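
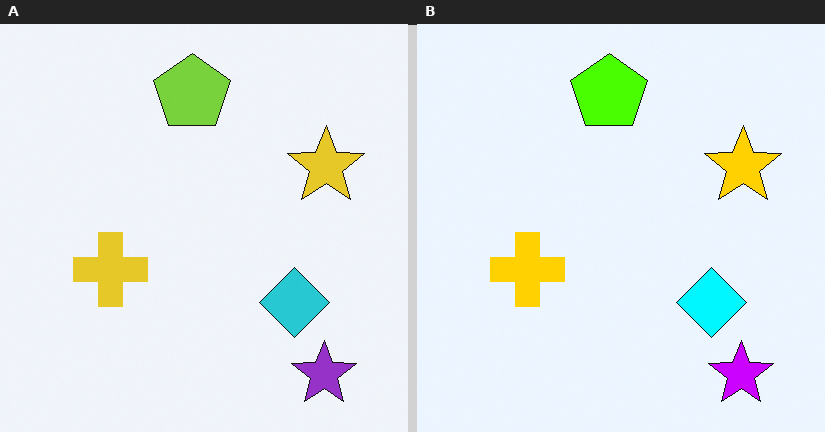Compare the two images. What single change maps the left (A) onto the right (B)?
The right (B) image is the left (A) made much more vivid (saturation change).

All colors are more vivid — a global saturation change.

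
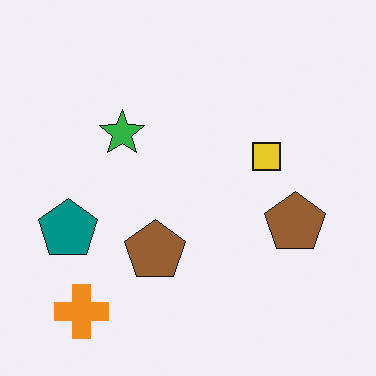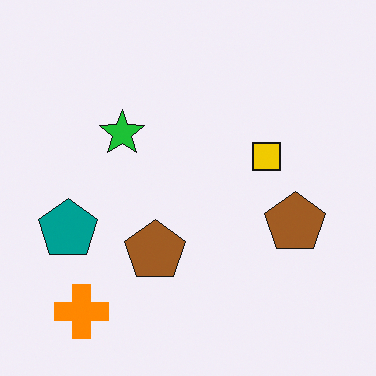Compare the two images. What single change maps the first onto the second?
This is the original image slightly oversaturated.

All colors are more vivid — a global saturation change.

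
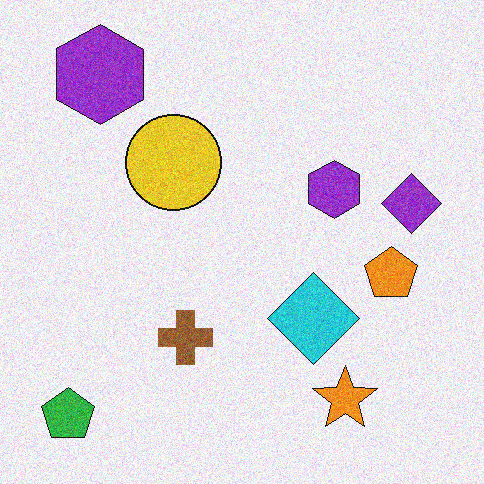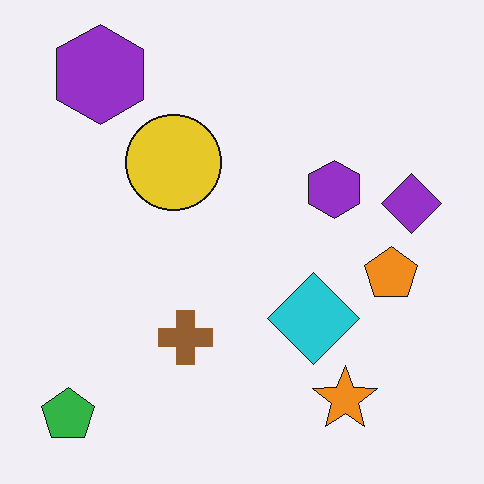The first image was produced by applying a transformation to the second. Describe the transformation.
The image was degraded with moderate additive noise.

Random speckle covers the whole image, including the flat background.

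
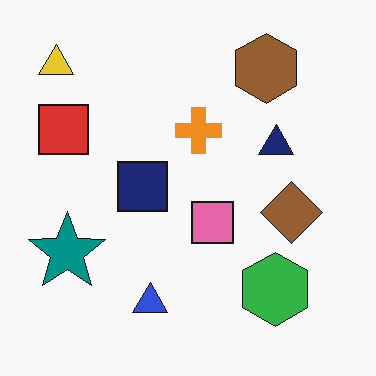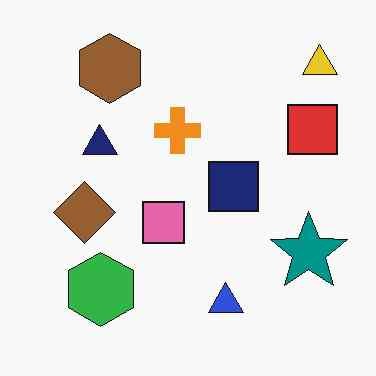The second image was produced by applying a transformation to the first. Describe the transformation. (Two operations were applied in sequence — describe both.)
This is the original image flipped horizontally (left ↔ right), then given moderate JPEG compression.

The yellow triangle is in the top-left of the first image and the top-right of the second — shapes on opposite sides of the vertical midline have swapped in a mirror flip. Blocky 8×8 compression artifacts appear around shape edges and the flat background shows ringing — characteristic JPEG degradation.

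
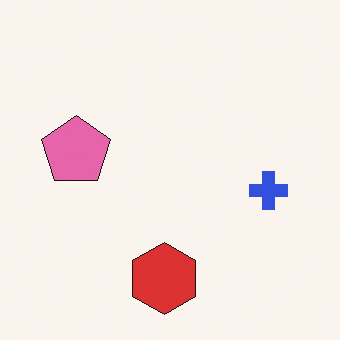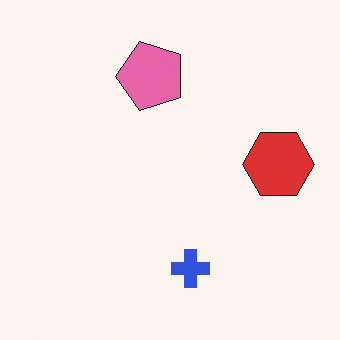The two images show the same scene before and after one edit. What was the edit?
Transposed (reflected across the top-left ↔ bottom-right diagonal).

Shapes have swapped their row and column positions — what was in the top-right is now in the bottom-left — a diagonal reflection.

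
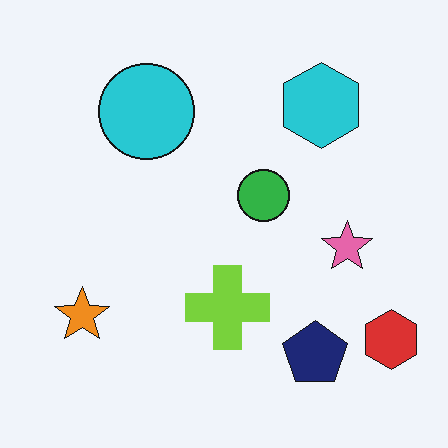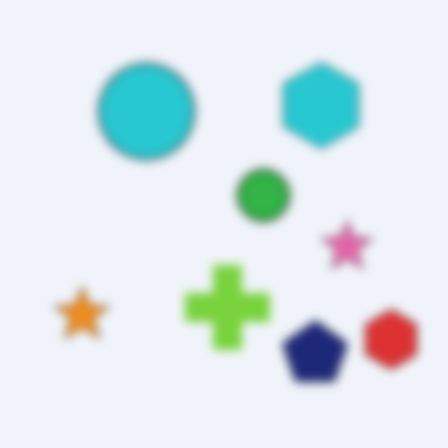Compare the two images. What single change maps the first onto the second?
Strongly gaussian-blurred.

Shape edges and outlines are uniformly softened across the whole image.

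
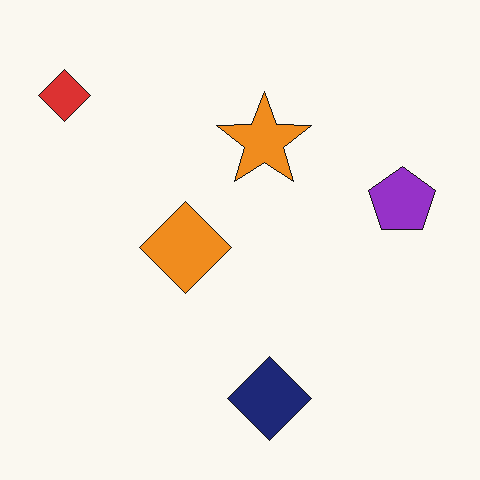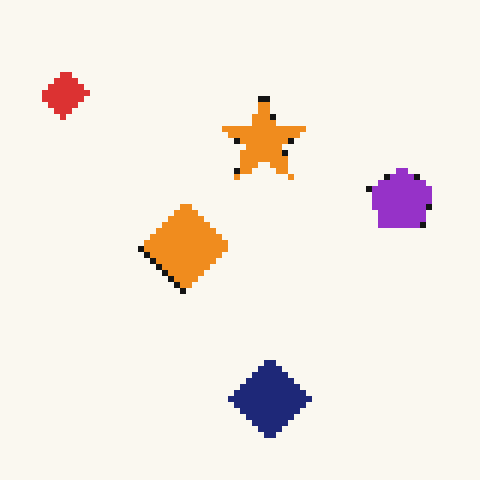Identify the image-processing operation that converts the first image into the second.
The transformation is: moderately pixelated.

Shapes are reduced to large square blocks; fine edges and outlines are lost — a downscale-then-upscale (mosaic) effect.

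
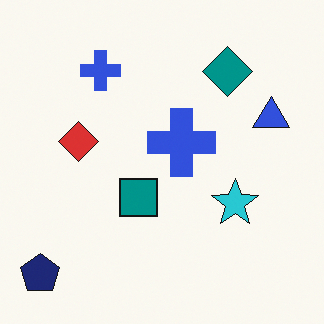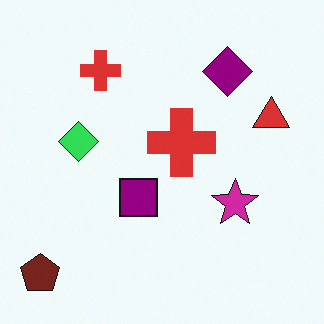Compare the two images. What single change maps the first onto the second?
Hue-shifted by a moderate amount.

Every shape's color has rotated by the same amount around the hue wheel — a uniform hue shift.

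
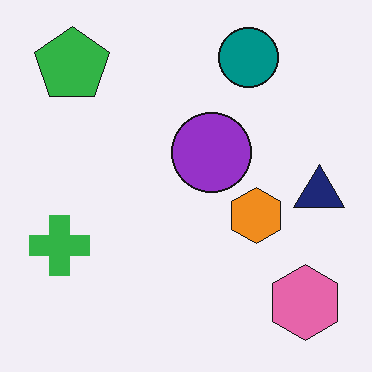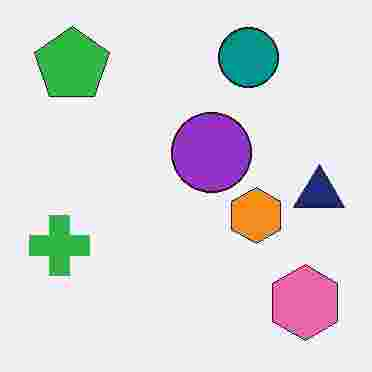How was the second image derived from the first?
The second image is the first heavily JPEG-compressed with obvious blocking artifacts.

Blocky 8×8 compression artifacts appear around shape edges and the flat background shows ringing — characteristic JPEG degradation.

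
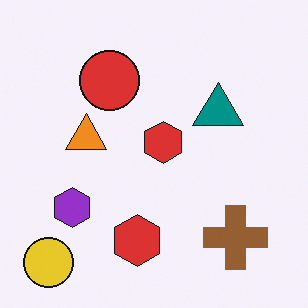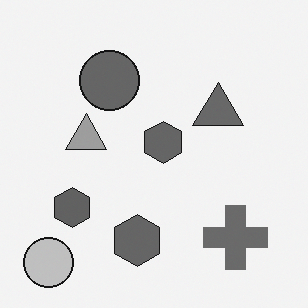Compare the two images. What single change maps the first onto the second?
It was converted to grayscale.

All color is removed — every shape is now a shade of grey.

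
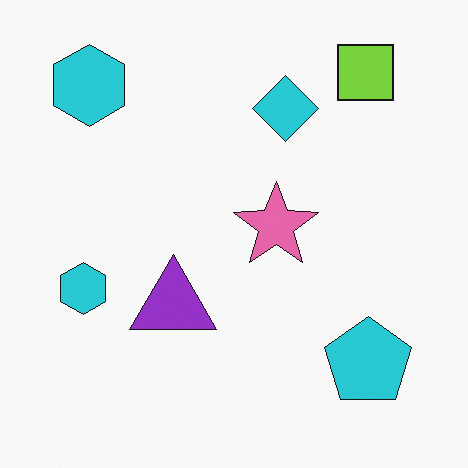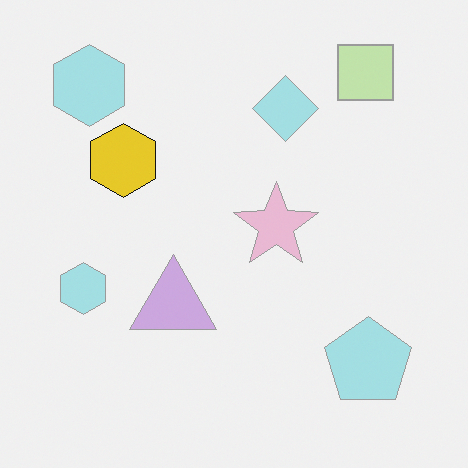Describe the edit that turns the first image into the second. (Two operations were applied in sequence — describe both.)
The transformation is: washed out (contrast reduced), then overlaid with an additional yellow hexagon.

Tones are pushed toward mid-grey across the whole image — a global contrast change. A yellow hexagon appears in the second image that is absent from the first.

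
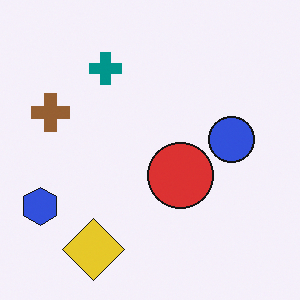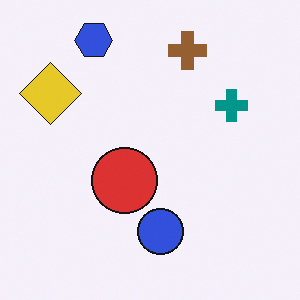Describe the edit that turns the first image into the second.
The image was rotated 90° clockwise.

The blue hexagon sits in the bottom-left of the first image and the top-left of the second — consistent with a whole-image 90° clockwise rotation.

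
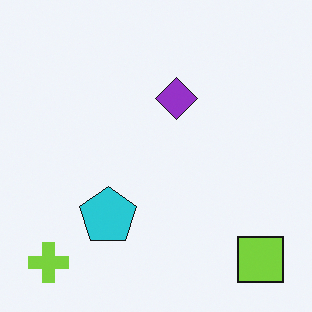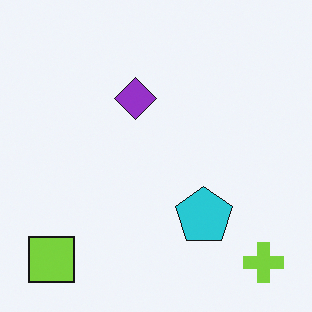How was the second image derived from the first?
Flipped horizontally (left ↔ right).

The lime cross is in the bottom-left of the first image and the bottom-right of the second — shapes on opposite sides of the vertical midline have swapped in a mirror flip.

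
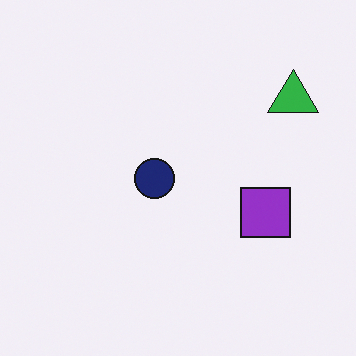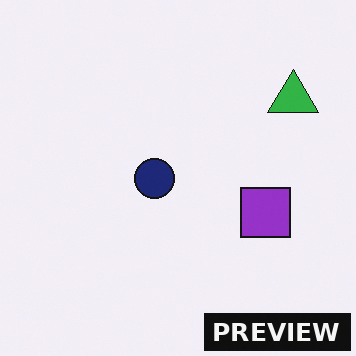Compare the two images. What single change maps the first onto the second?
Watermarked with the text "PREVIEW" in the lower-right corner.

A dark label reading "PREVIEW" appears in the lower-right corner.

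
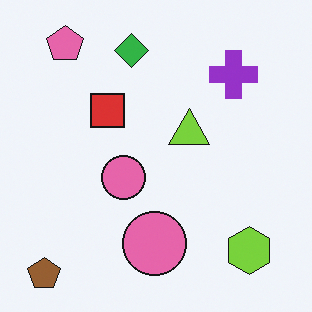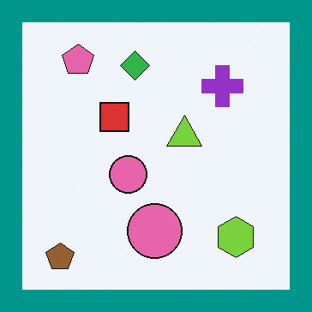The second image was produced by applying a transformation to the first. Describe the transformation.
The second image is the first framed with a teal border.

A solid teal frame runs around the edge of the second image, with the content slightly shrunk inside it.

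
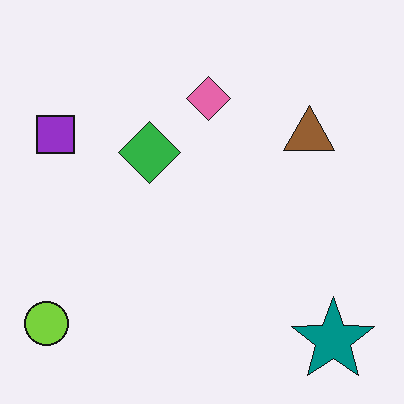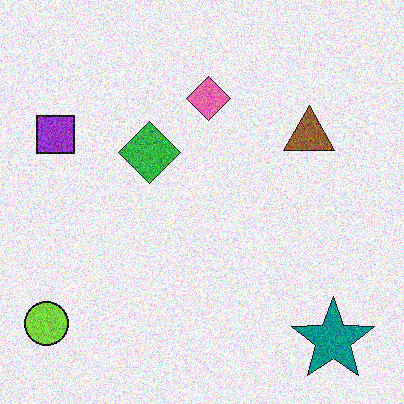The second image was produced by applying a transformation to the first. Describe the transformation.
This is the original image degraded with visible gaussian noise.

Random speckle covers the whole image, including the flat background.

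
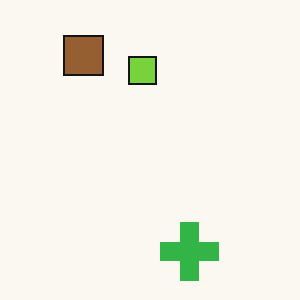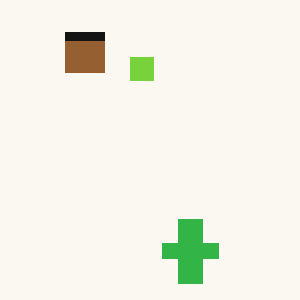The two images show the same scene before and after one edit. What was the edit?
It was pixelated into visible square blocks.

Shapes are reduced to large square blocks; fine edges and outlines are lost — a downscale-then-upscale (mosaic) effect.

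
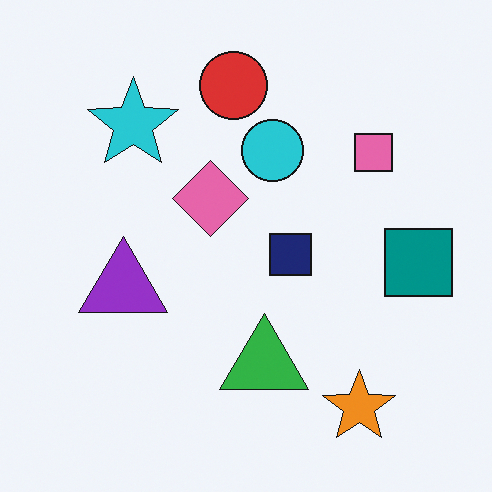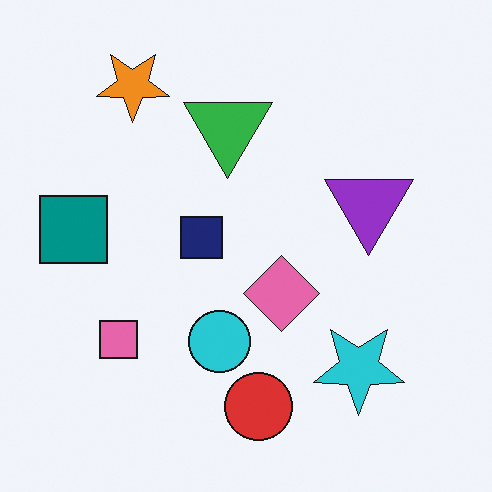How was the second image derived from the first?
It was rotated 180°.

The orange star sits in the bottom-right of the first image and the top-left of the second — consistent with a whole-image 180° rotation.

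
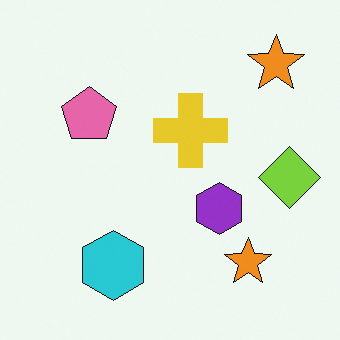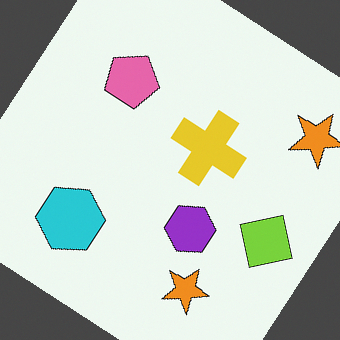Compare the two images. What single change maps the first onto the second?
It was rotated clockwise by a large amount — several tens of degrees.

Every shape is tilted by the same angle and the image corners show triangular fill wedges — a whole-image rotation by a non-right angle.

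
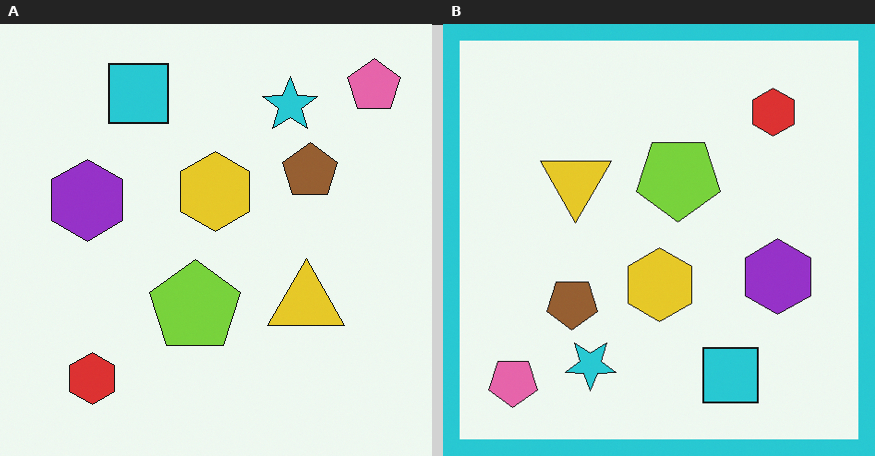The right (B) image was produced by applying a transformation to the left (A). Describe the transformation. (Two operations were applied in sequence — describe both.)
The right (B) image is the left (A) rotated 180°, then framed with a cyan border.

The pink pentagon sits in the top-right of the left (A) image and the bottom-left of the right (B) — consistent with a whole-image 180° rotation. A solid cyan frame runs around the edge of the right (B) image, with the content slightly shrunk inside it.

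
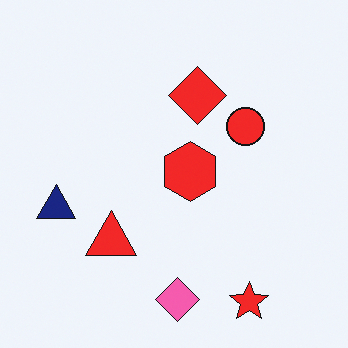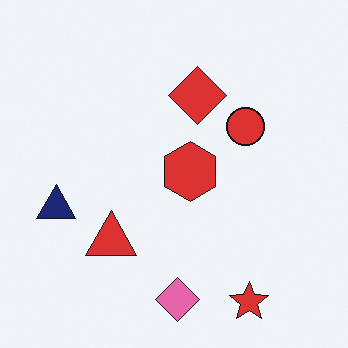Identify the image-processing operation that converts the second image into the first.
This is the original image slightly oversaturated.

All colors are more vivid — a global saturation change.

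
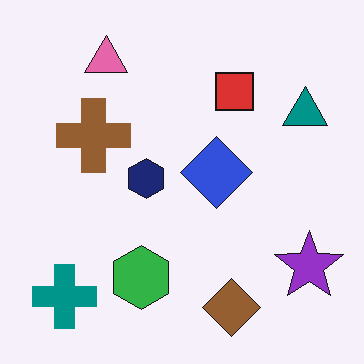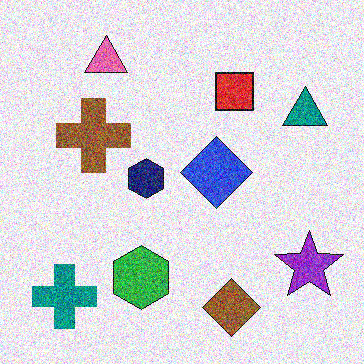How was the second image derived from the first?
This is the original image degraded with strong gaussian noise.

Random speckle covers the whole image, including the flat background.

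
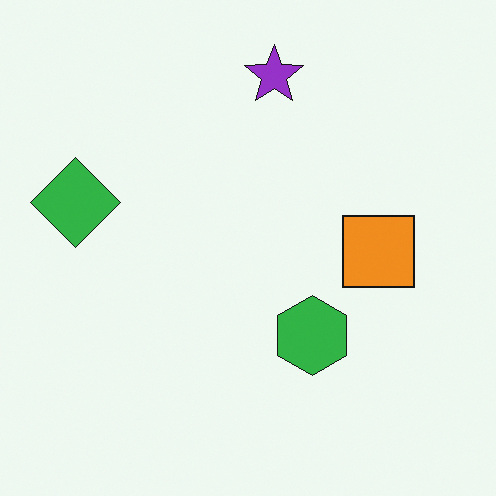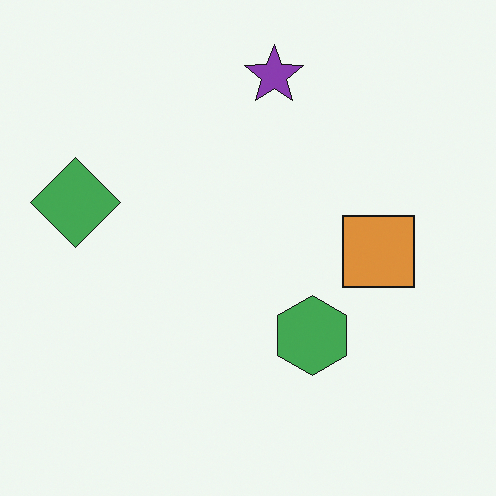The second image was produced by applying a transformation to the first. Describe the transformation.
This is the original image slightly desaturated.

All colors are more muted and greyish — a global saturation change.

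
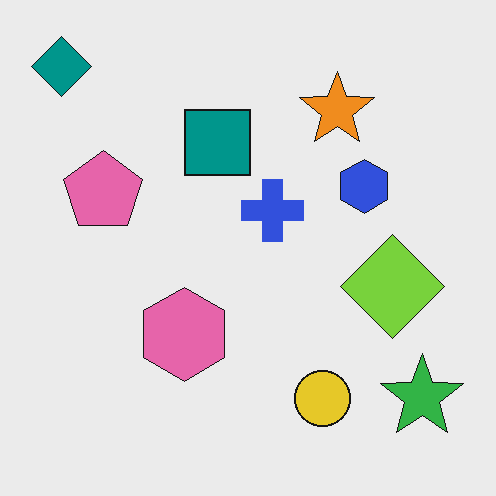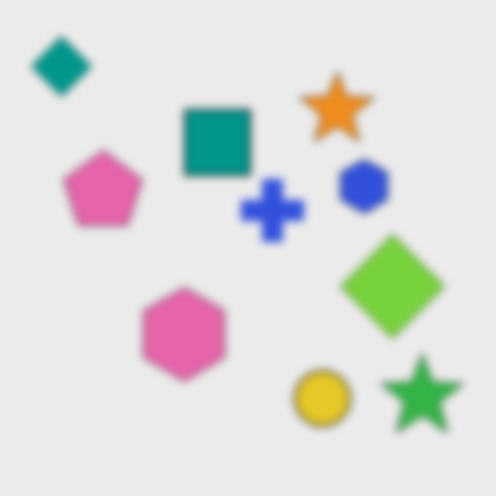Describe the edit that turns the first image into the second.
Moderately blurred.

Shape edges and outlines are uniformly softened across the whole image.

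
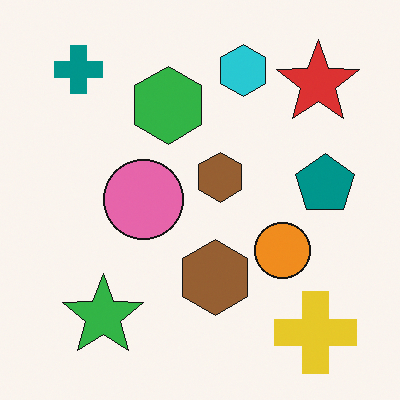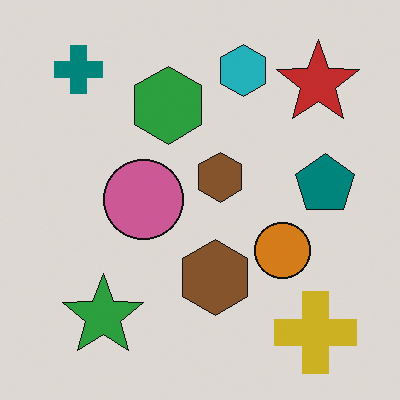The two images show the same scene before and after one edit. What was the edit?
The transformation is: slightly darkened.

Every pixel — background and shapes alike — is uniformly darkened.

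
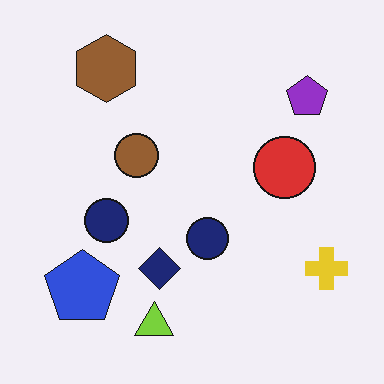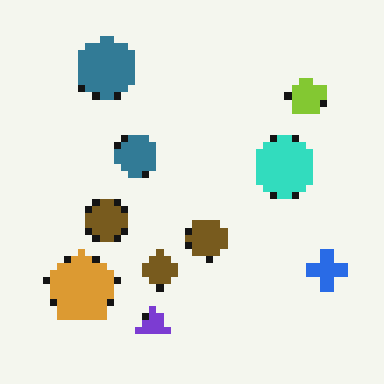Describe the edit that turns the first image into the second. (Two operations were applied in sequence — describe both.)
The transformation is: moderately pixelated, then hue-shifted through roughly half the color wheel.

Shapes are reduced to large square blocks; fine edges and outlines are lost — a downscale-then-upscale (mosaic) effect. Every shape's color has rotated by the same amount around the hue wheel — a uniform hue shift.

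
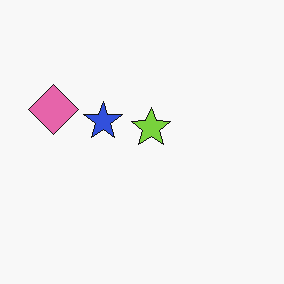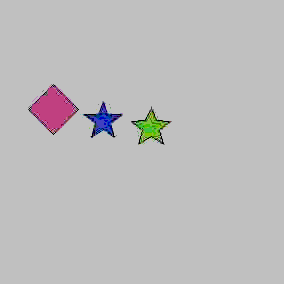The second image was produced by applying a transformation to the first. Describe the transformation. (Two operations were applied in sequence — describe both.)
It was heavily JPEG-compressed with obvious blocking artifacts, then heavily posterized to just a handful of flat colors.

Blocky 8×8 compression artifacts appear around shape edges and the flat background shows ringing — characteristic JPEG degradation. Each flat color has snapped to a coarser quantized level — most visibly, the near-white background has dropped to a flat grey.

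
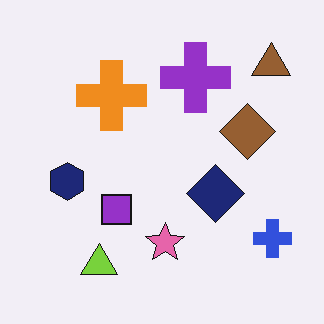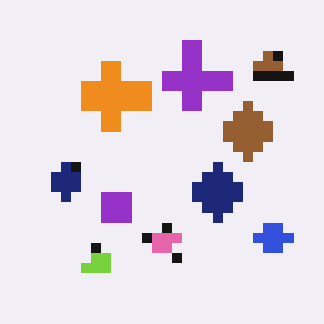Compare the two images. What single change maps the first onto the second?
It was coarsely pixelated.

Shapes are reduced to large square blocks; fine edges and outlines are lost — a downscale-then-upscale (mosaic) effect.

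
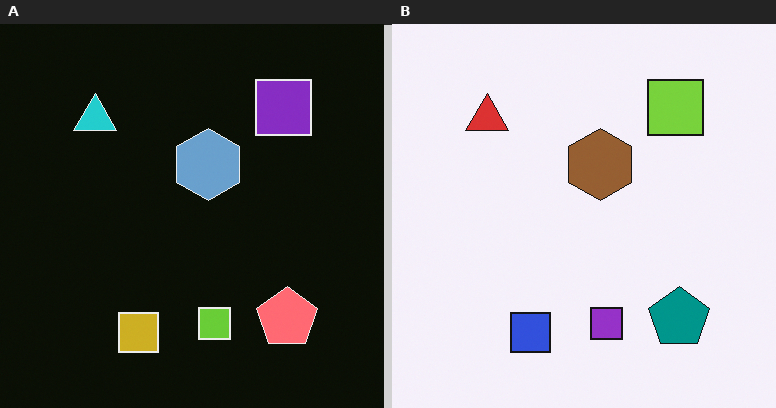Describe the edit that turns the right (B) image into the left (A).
The image was color-inverted (negative).

The light background has become dark and every shape's color is its complement — a photographic negative.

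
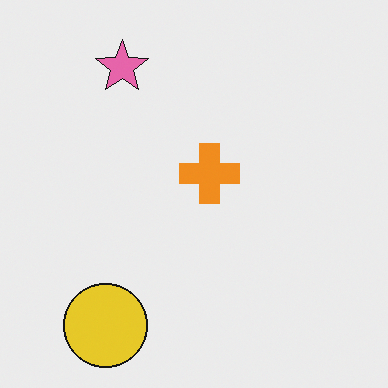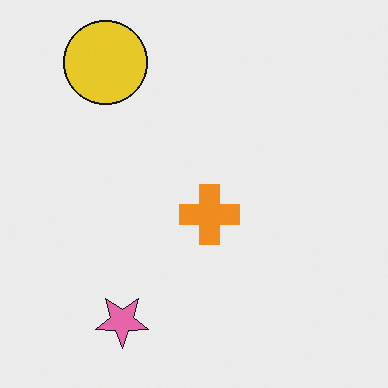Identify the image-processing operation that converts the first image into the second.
Flipped vertically (top ↔ bottom).

The yellow circle is in the bottom-left of the first image and the top-left of the second — shapes on opposite sides of the horizontal midline have swapped in a mirror flip.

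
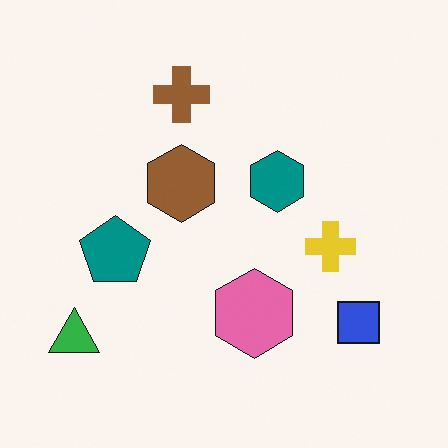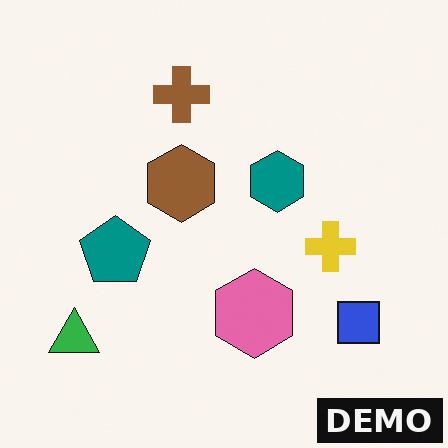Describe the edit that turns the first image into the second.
The transformation is: watermarked with the text "DEMO" in the lower-right corner.

A dark label reading "DEMO" appears in the lower-right corner.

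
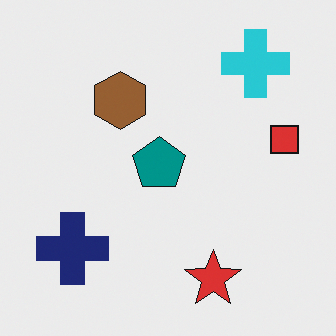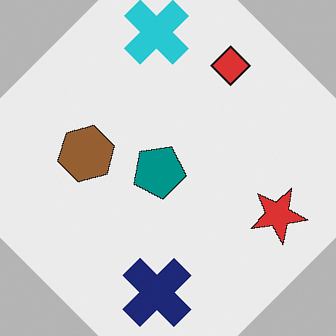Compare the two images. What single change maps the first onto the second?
The transformation is: rotated counter-clockwise by a large amount — several tens of degrees.

Every shape is tilted by the same angle and the image corners show triangular fill wedges — a whole-image rotation by a non-right angle.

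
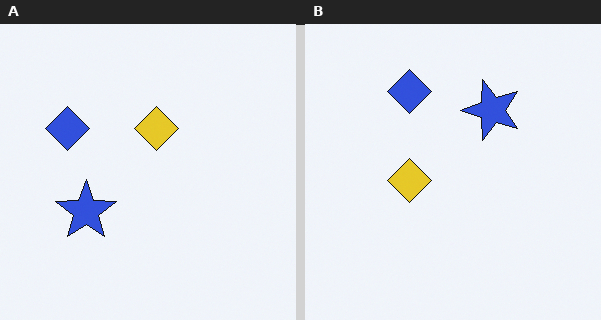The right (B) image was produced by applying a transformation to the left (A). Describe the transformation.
Transposed (reflected across the top-left ↔ bottom-right diagonal).

Shapes have swapped their row and column positions — what was in the top-right is now in the bottom-left — a diagonal reflection.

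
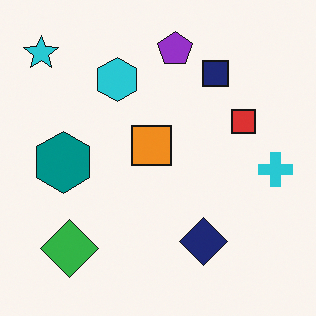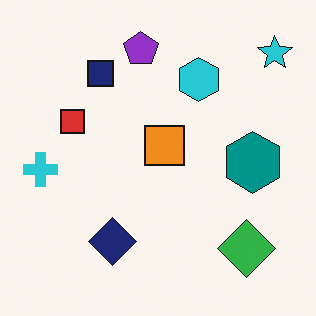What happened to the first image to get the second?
Flipped horizontally (left ↔ right).

The cyan star is in the top-left of the first image and the top-right of the second — shapes on opposite sides of the vertical midline have swapped in a mirror flip.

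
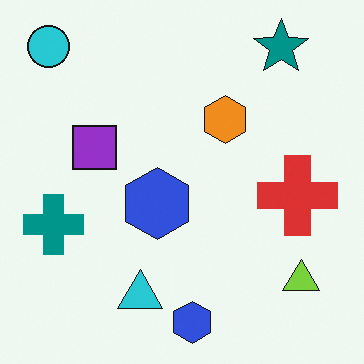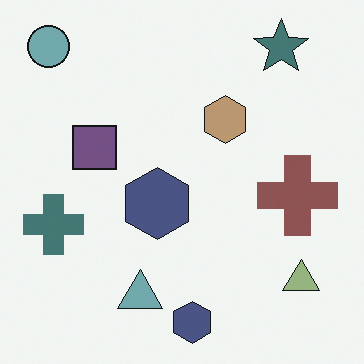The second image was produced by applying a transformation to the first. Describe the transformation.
The transformation is: made much more muted (saturation change).

All colors are more muted and greyish — a global saturation change.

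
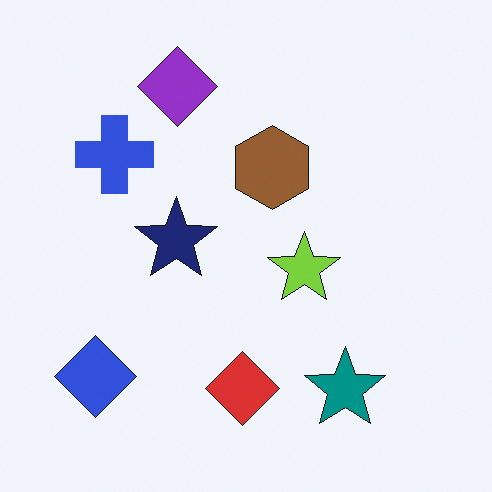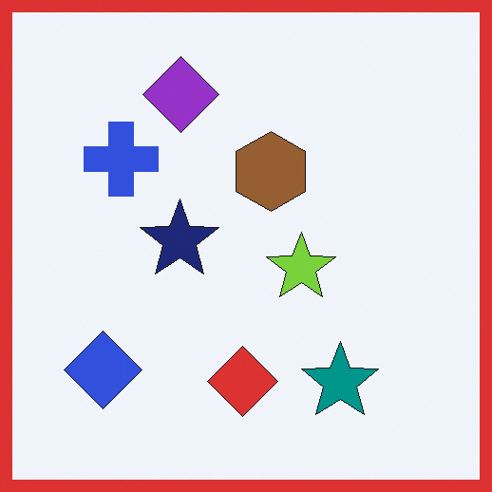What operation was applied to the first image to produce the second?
The second image is the first framed with a red border.

A solid red frame runs around the edge of the second image, with the content slightly shrunk inside it.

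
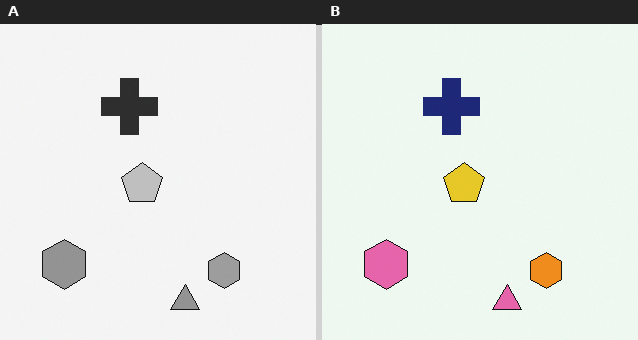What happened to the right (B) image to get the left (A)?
The image was converted to grayscale.

All color is removed — every shape is now a shade of grey.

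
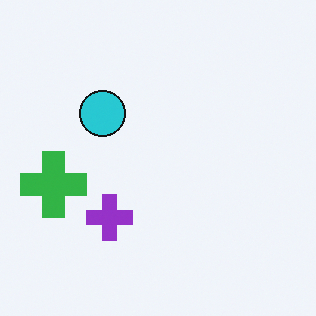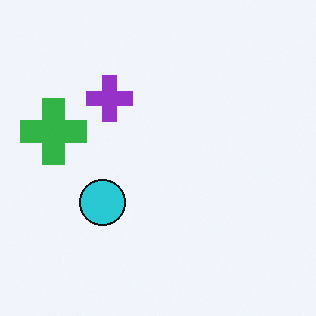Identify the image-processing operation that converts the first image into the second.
This is the original image flipped vertically (top ↔ bottom).

The purple cross is in the bottom of the first image and the top of the second — shapes on opposite sides of the horizontal midline have swapped in a mirror flip.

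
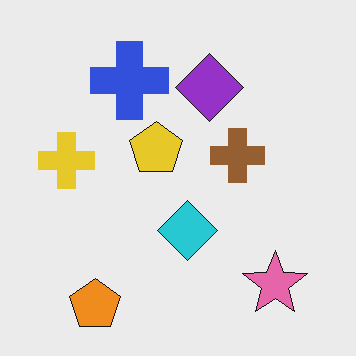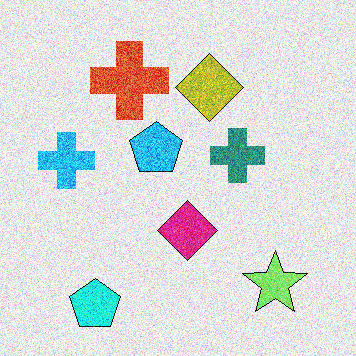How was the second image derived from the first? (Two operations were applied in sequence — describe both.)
It was degraded with visible gaussian noise, then hue-shifted by a moderate amount.

Random speckle covers the whole image, including the flat background. Every shape's color has rotated by the same amount around the hue wheel — a uniform hue shift.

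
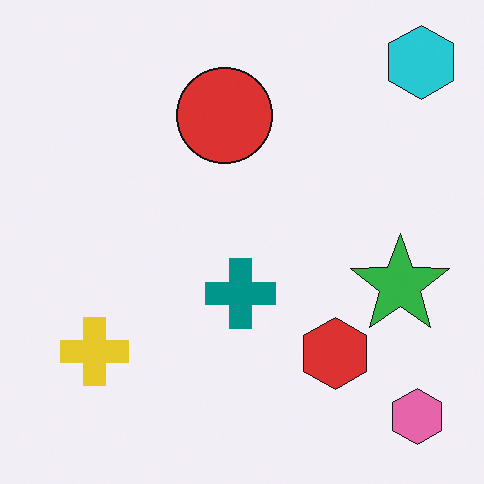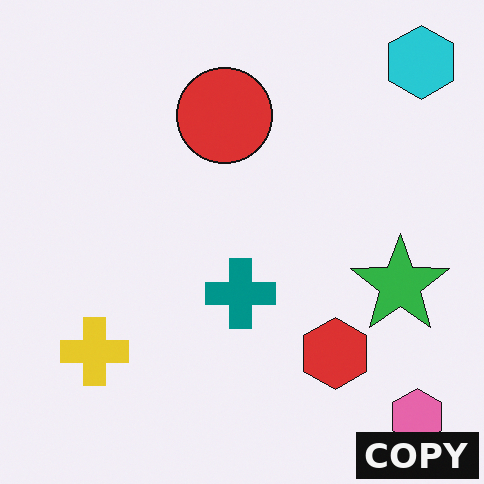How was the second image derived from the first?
This is the original image watermarked with the text "COPY" in the lower-right corner.

A dark label reading "COPY" appears in the lower-right corner.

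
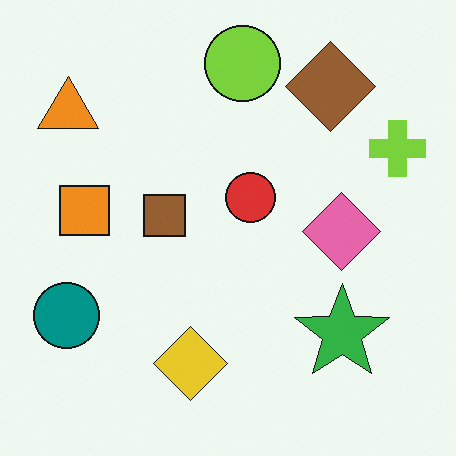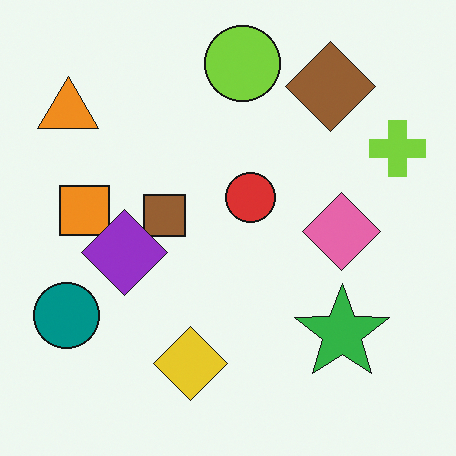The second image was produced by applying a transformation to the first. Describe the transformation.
The second image is the first overlaid with an additional purple diamond.

A purple diamond appears in the second image that is absent from the first.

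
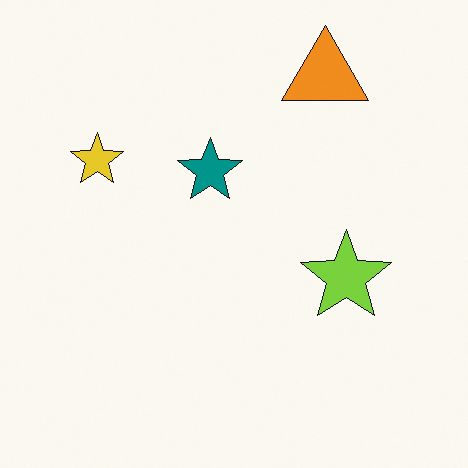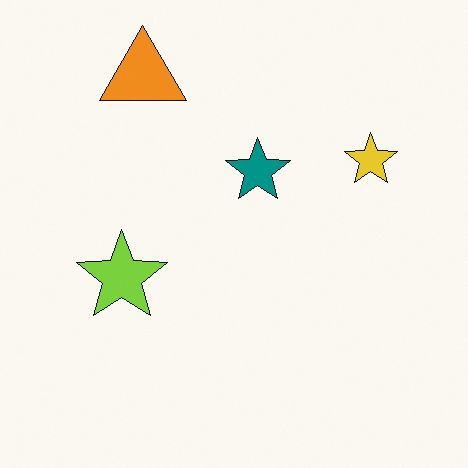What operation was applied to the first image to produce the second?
The second image is the first flipped horizontally (left ↔ right).

The yellow star is in the left of the first image and the right of the second — shapes on opposite sides of the vertical midline have swapped in a mirror flip.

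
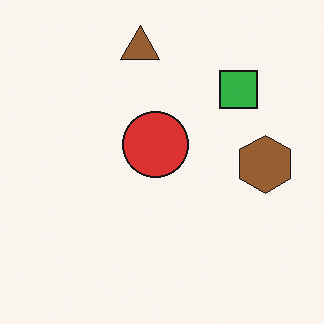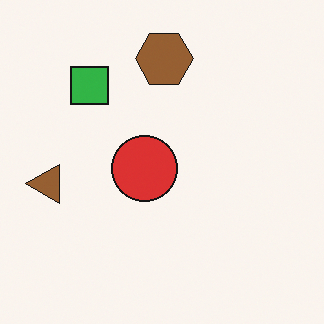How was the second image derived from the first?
The image was rotated 90° counter-clockwise.

The brown triangle sits in the top of the first image and the left of the second — consistent with a whole-image 90° counter-clockwise rotation.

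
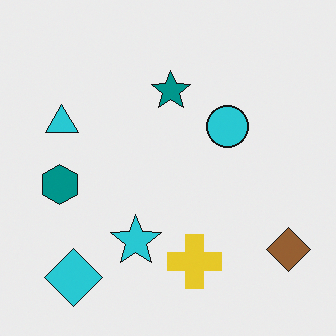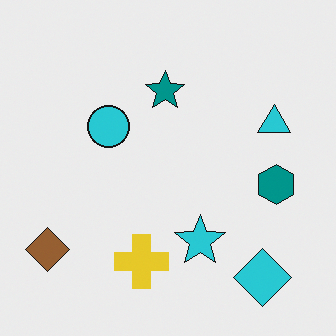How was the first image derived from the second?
The transformation is: flipped horizontally (left ↔ right).

The brown diamond is in the bottom-left of the second image and the bottom-right of the first — shapes on opposite sides of the vertical midline have swapped in a mirror flip.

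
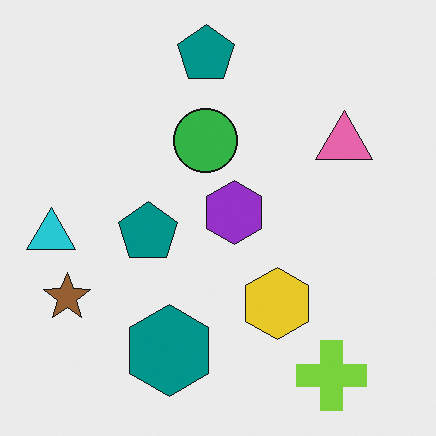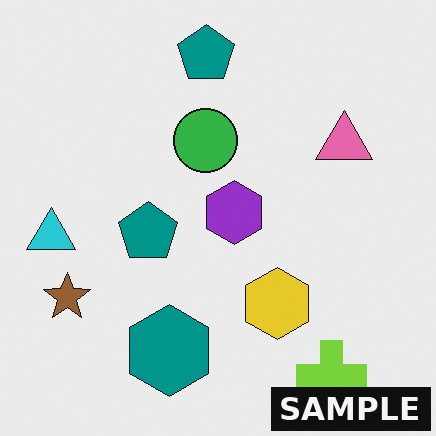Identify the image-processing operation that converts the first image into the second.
The second image is the first watermarked with the text "SAMPLE" in the lower-right corner.

A dark label reading "SAMPLE" appears in the lower-right corner.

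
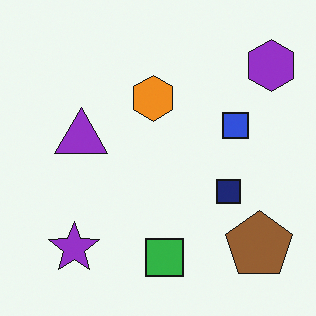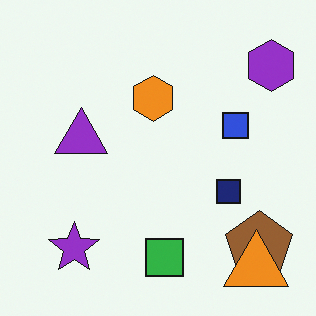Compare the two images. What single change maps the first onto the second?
The image was overlaid with an additional orange triangle.

An orange triangle appears in the second image that is absent from the first.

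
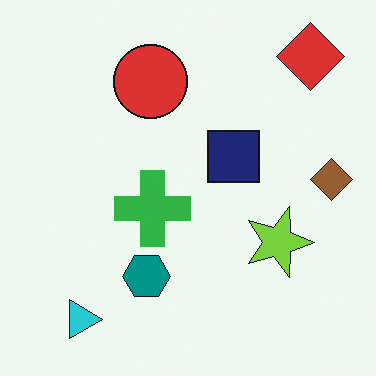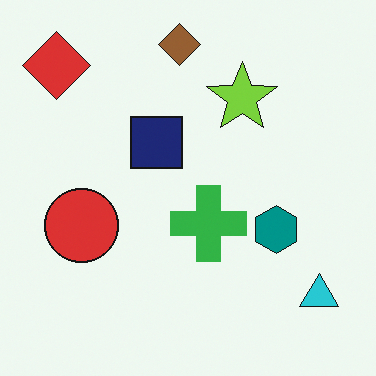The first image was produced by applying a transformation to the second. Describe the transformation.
The first image is the second rotated 90° clockwise.

The red diamond sits in the top-left of the second image and the top-right of the first — consistent with a whole-image 90° clockwise rotation.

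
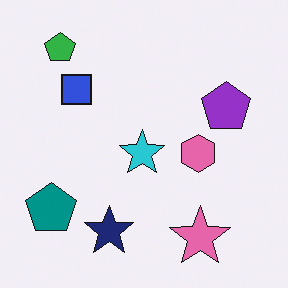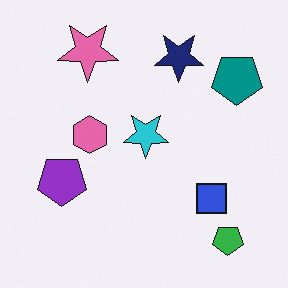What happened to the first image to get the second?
The second image is the first rotated 180°.

The green pentagon sits in the top-left of the first image and the bottom-right of the second — consistent with a whole-image 180° rotation.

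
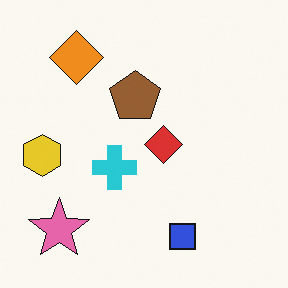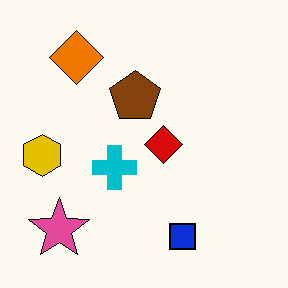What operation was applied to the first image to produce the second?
Given slightly increased contrast.

Tones are pushed away from mid-grey across the whole image — a global contrast change.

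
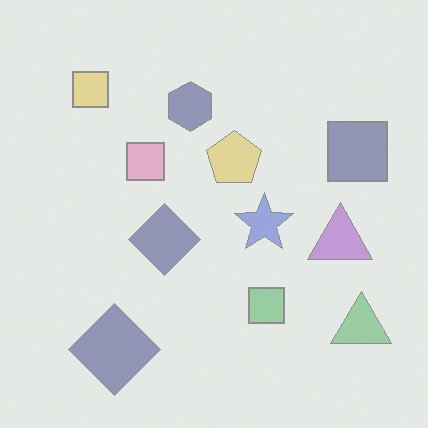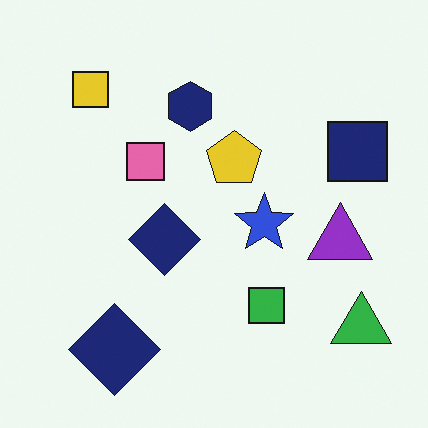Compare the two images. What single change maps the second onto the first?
It was washed out (contrast reduced).

Tones are pushed toward mid-grey across the whole image — a global contrast change.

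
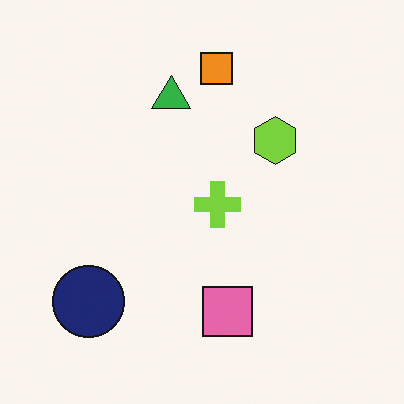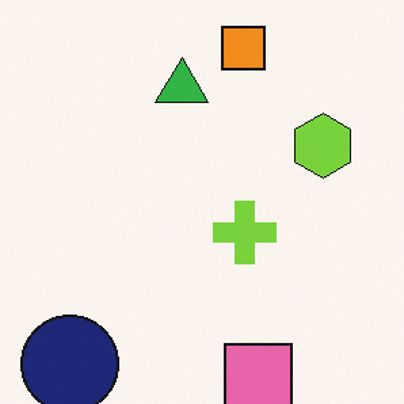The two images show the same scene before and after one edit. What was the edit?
It was cropped slightly and scaled back up.

The visible shapes are larger and the field of view is narrower; shapes near the original edges may be partly or wholly outside the frame — a crop-and-rescale.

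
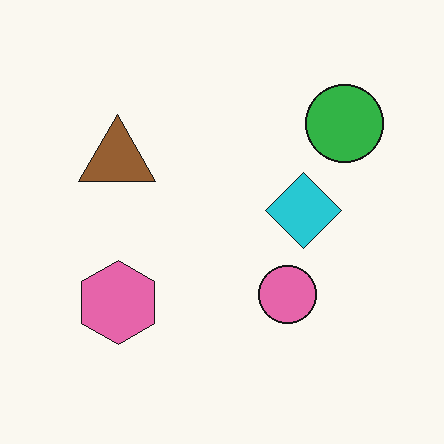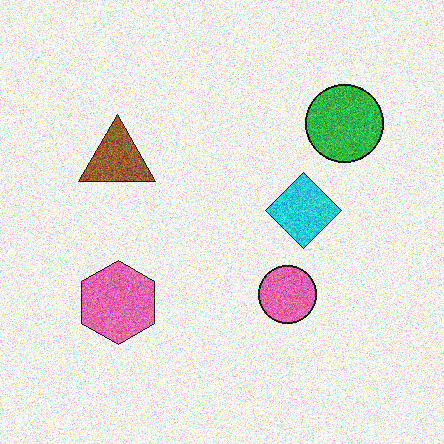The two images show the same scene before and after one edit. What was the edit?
This is the original image degraded with heavy additive noise.

Random speckle covers the whole image, including the flat background.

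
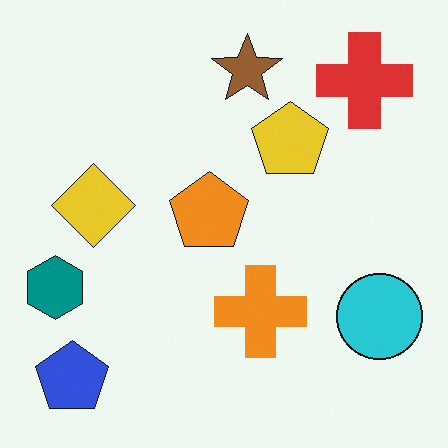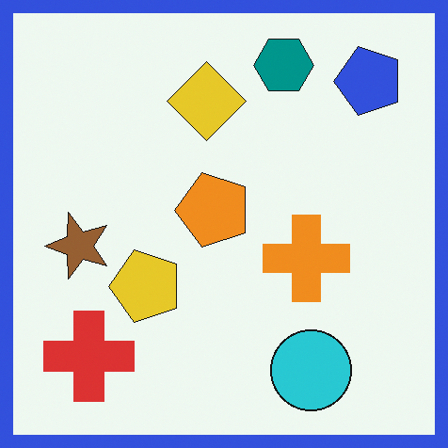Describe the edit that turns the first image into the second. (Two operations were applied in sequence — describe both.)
The image was transposed (reflected across the top-left ↔ bottom-right diagonal), then framed with a blue border.

Shapes have swapped their row and column positions — what was in the top-right is now in the bottom-left — a diagonal reflection. A solid blue frame runs around the edge of the second image, with the content slightly shrunk inside it.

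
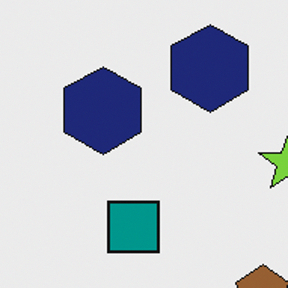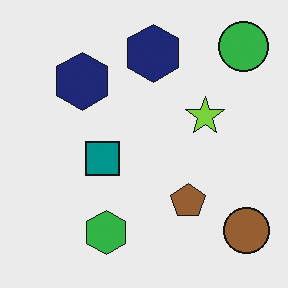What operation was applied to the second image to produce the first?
It was cropped slightly and scaled back up.

The visible shapes are larger and the field of view is narrower; shapes near the original edges may be partly or wholly outside the frame — a crop-and-rescale.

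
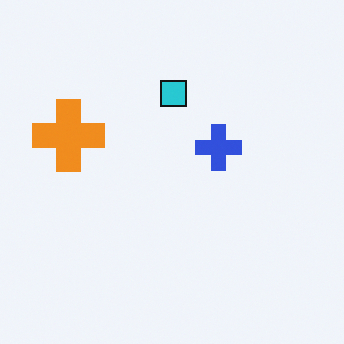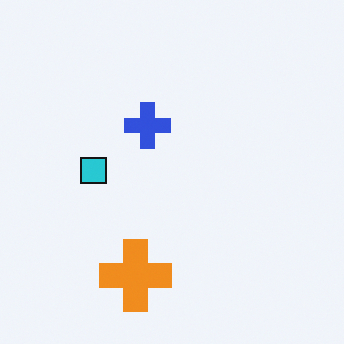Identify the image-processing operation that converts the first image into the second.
The transformation is: rotated 90° counter-clockwise.

The orange cross sits in the left of the first image and the bottom of the second — consistent with a whole-image 90° counter-clockwise rotation.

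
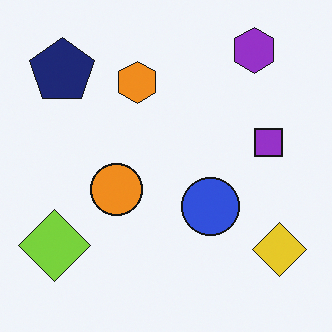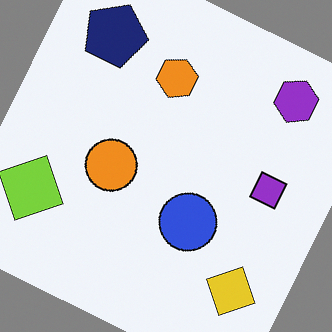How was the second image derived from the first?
The transformation is: rotated clockwise by a moderate amount.

Every shape is tilted by the same angle and the image corners show triangular fill wedges — a whole-image rotation by a non-right angle.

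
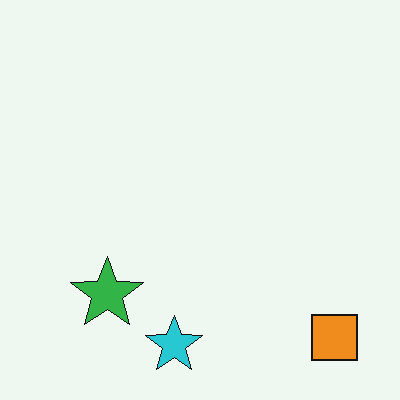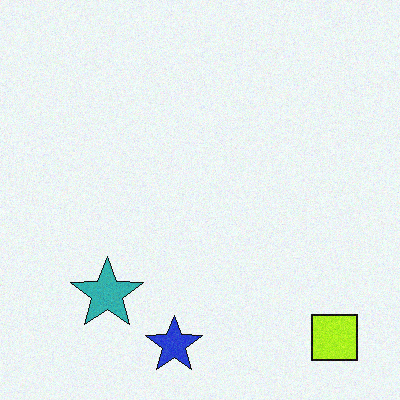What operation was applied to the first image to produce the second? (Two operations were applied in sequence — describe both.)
It was degraded with light additive noise, then hue-shifted by a small amount.

Random speckle covers the whole image, including the flat background. Every shape's color has rotated by the same amount around the hue wheel — a uniform hue shift.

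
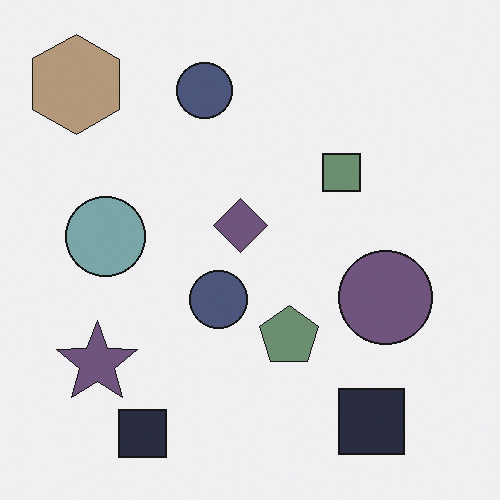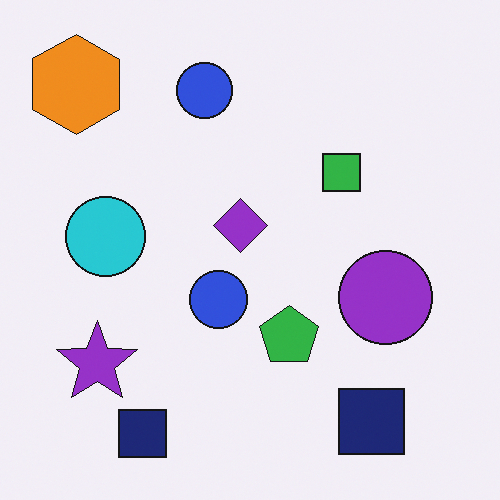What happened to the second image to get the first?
It was made much more muted (saturation change).

All colors are more muted and greyish — a global saturation change.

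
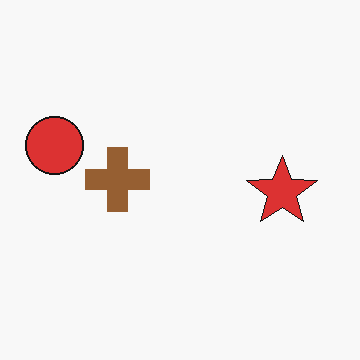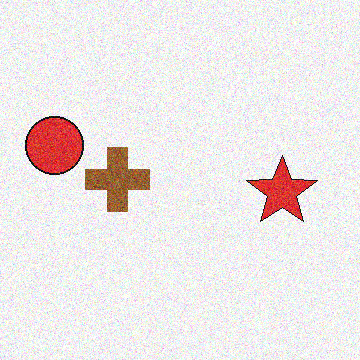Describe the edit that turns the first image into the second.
This is the original image degraded with moderate additive noise.

Random speckle covers the whole image, including the flat background.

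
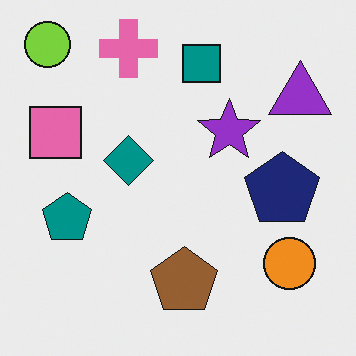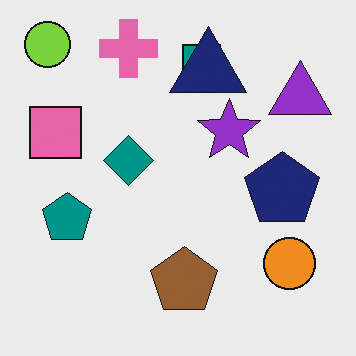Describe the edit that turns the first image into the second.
The image was overlaid with an additional navy triangle.

A navy triangle appears in the second image that is absent from the first.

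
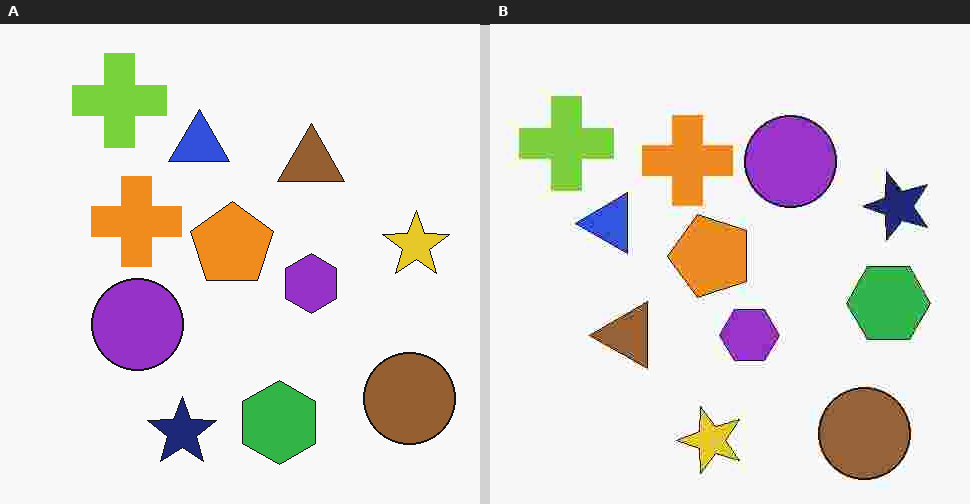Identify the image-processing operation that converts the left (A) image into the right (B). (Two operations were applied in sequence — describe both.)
The transformation is: heavily JPEG-compressed with obvious blocking artifacts, then transposed (reflected across the top-left ↔ bottom-right diagonal).

Blocky 8×8 compression artifacts appear around shape edges and the flat background shows ringing — characteristic JPEG degradation. Shapes have swapped their row and column positions — what was in the top-right is now in the bottom-left — a diagonal reflection.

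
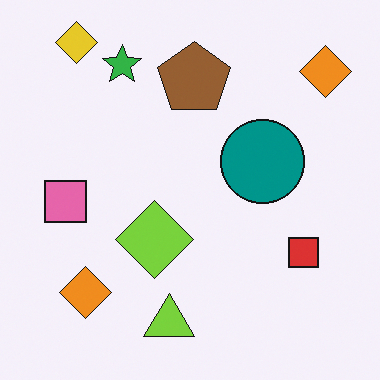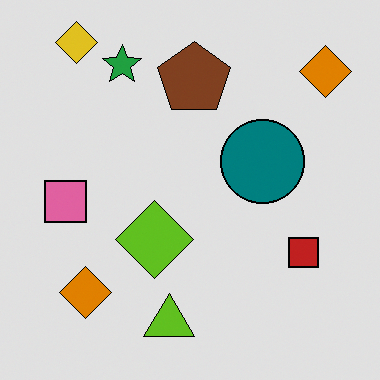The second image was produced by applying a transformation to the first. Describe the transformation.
The image was posterized to a reduced palette.

Each flat color has snapped to a coarser quantized level — most visibly, the near-white background has dropped to a flat grey.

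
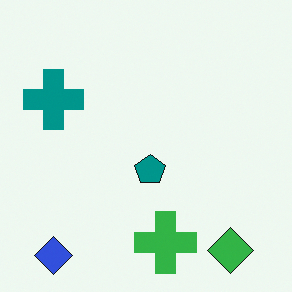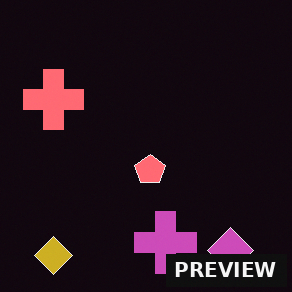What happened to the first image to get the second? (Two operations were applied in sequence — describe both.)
The second image is the first color-inverted (negative), then watermarked with the text "PREVIEW" in the lower-right corner.

The light background has become dark and every shape's color is its complement — a photographic negative. A dark label reading "PREVIEW" appears in the lower-right corner.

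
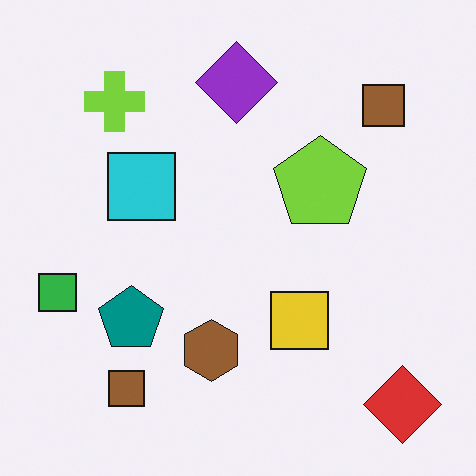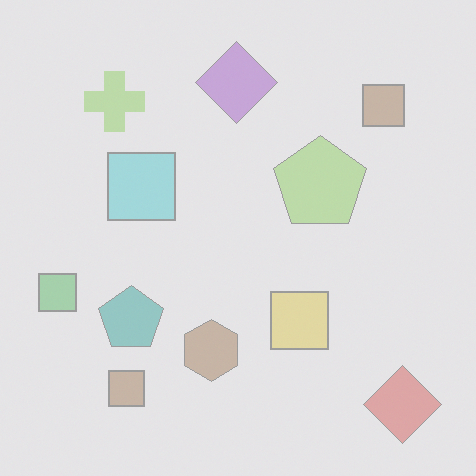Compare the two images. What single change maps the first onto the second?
The transformation is: given much lower contrast.

Tones are pushed toward mid-grey across the whole image — a global contrast change.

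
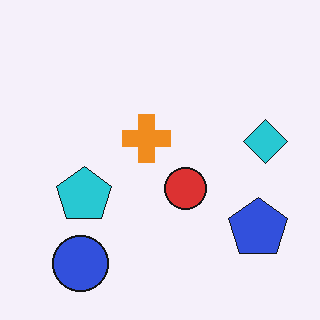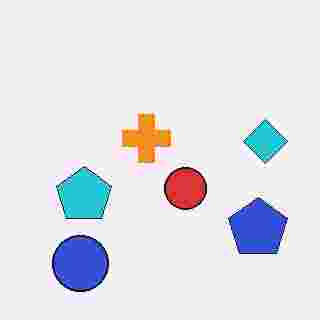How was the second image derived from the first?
The second image is the first heavily JPEG-compressed with obvious blocking artifacts.

Blocky 8×8 compression artifacts appear around shape edges and the flat background shows ringing — characteristic JPEG degradation.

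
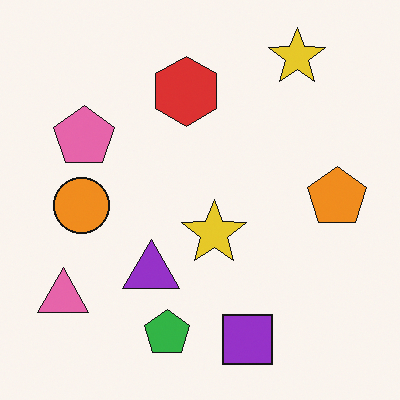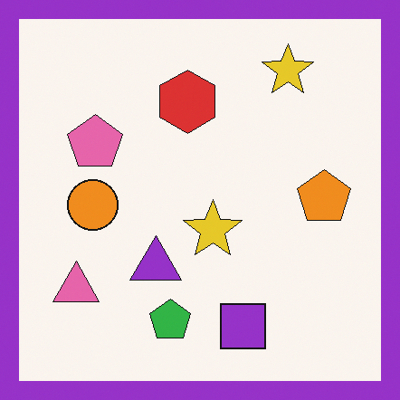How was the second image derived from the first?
It was framed with a purple border.

A solid purple frame runs around the edge of the second image, with the content slightly shrunk inside it.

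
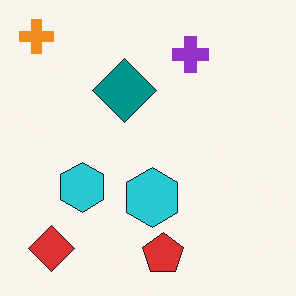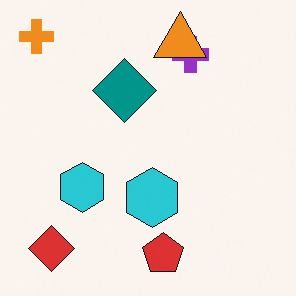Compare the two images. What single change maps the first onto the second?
This is the original image overlaid with an additional orange triangle.

An orange triangle appears in the second image that is absent from the first.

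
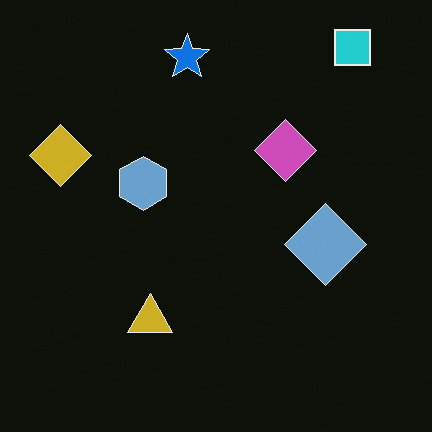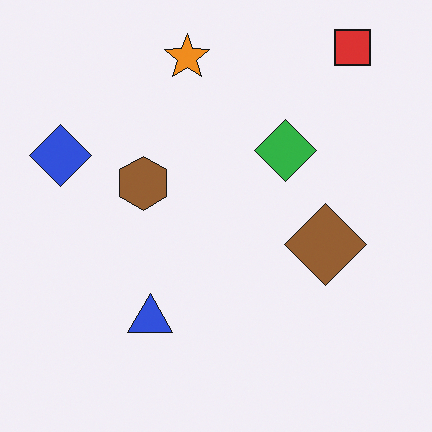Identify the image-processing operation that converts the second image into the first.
It was color-inverted (negative).

The light background has become dark and every shape's color is its complement — a photographic negative.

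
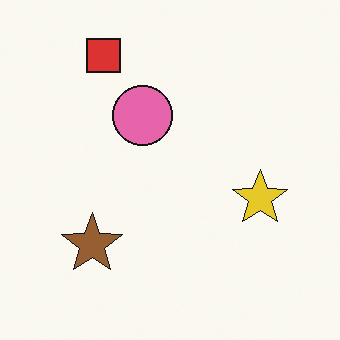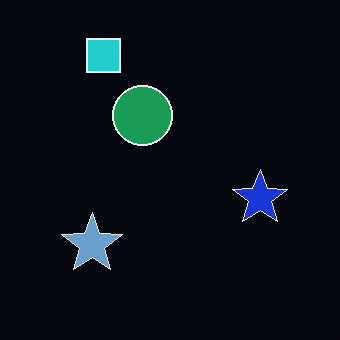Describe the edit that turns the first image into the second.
This is the original image color-inverted (negative).

The light background has become dark and every shape's color is its complement — a photographic negative.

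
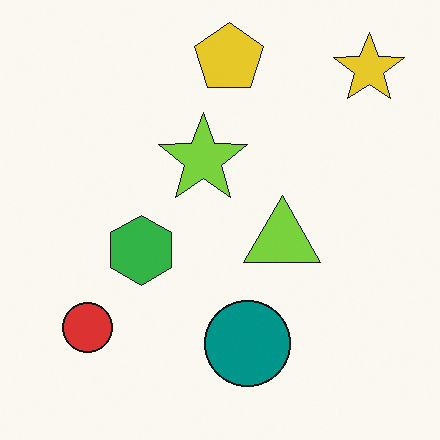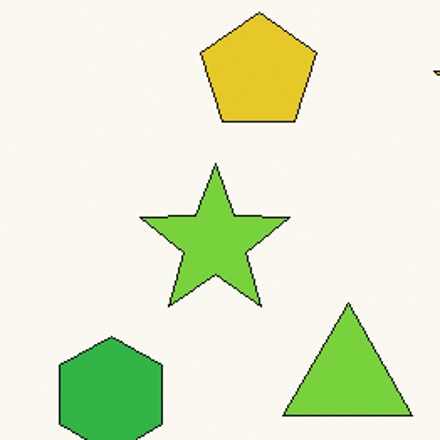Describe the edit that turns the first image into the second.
The transformation is: cropped tightly and scaled back up.

The visible shapes are larger and the field of view is narrower; shapes near the original edges may be partly or wholly outside the frame — a crop-and-rescale.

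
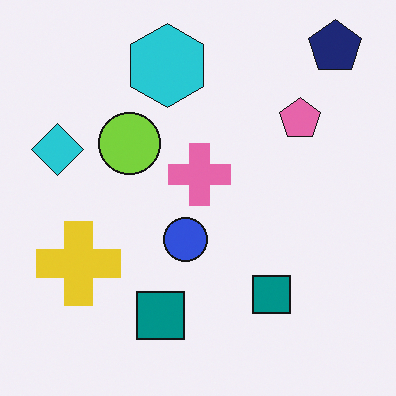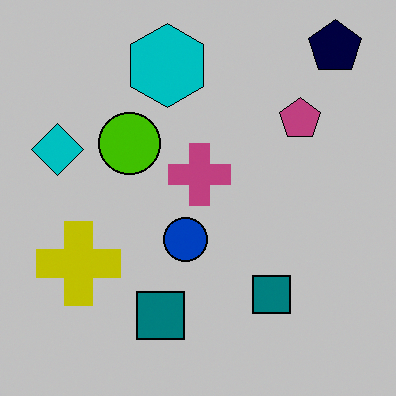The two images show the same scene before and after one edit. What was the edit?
The second image is the first heavily posterized to just a handful of flat colors.

Each flat color has snapped to a coarser quantized level — most visibly, the near-white background has dropped to a flat grey.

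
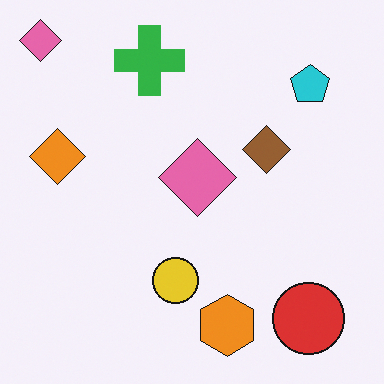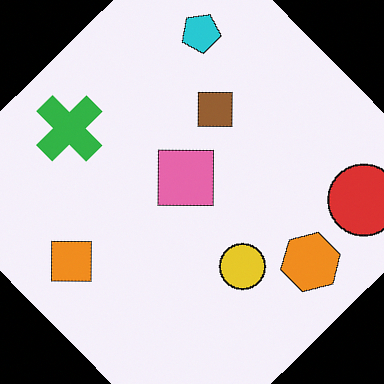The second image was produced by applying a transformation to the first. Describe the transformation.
It was rotated counter-clockwise by a large amount — several tens of degrees.

Every shape is tilted by the same angle and the image corners show triangular fill wedges — a whole-image rotation by a non-right angle.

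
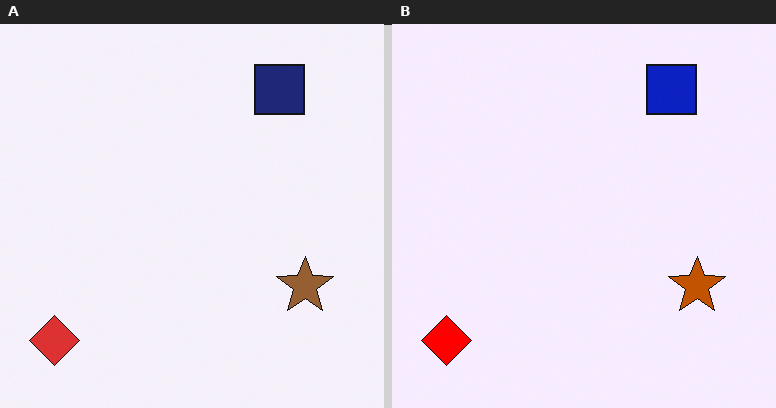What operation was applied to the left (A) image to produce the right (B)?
Heavily oversaturated.

All colors are more vivid — a global saturation change.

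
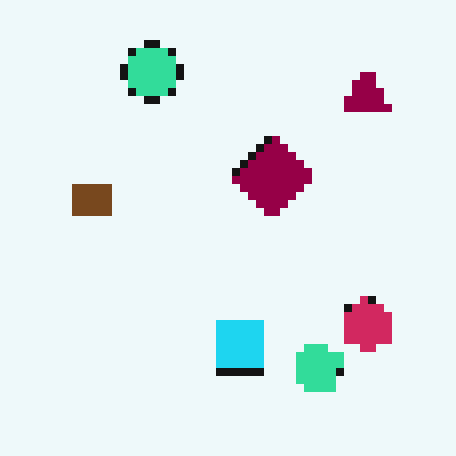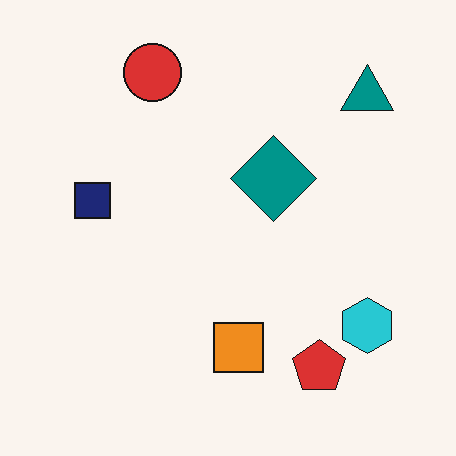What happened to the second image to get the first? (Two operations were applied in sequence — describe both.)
The transformation is: hue-shifted by a large amount, then moderately pixelated.

Every shape's color has rotated by the same amount around the hue wheel — a uniform hue shift. Shapes are reduced to large square blocks; fine edges and outlines are lost — a downscale-then-upscale (mosaic) effect.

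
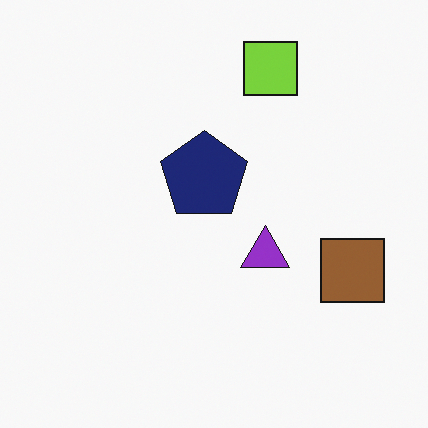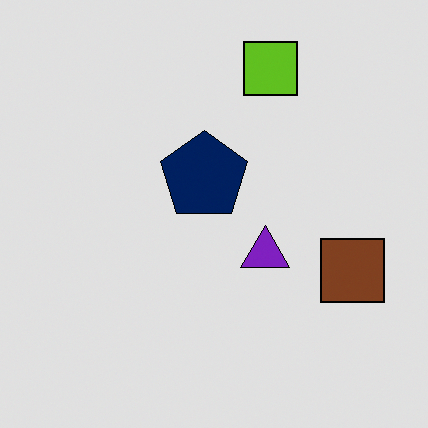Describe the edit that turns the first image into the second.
It was posterized to a reduced palette.

Each flat color has snapped to a coarser quantized level — most visibly, the near-white background has dropped to a flat grey.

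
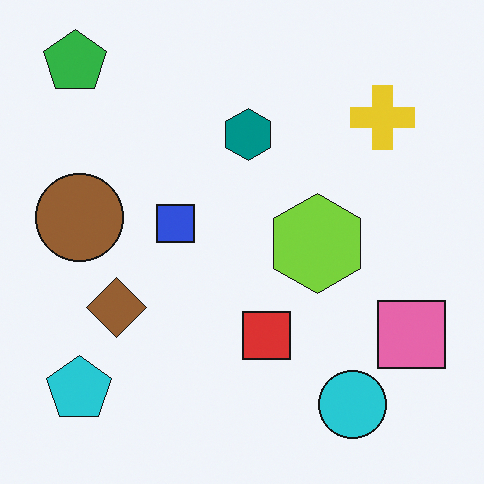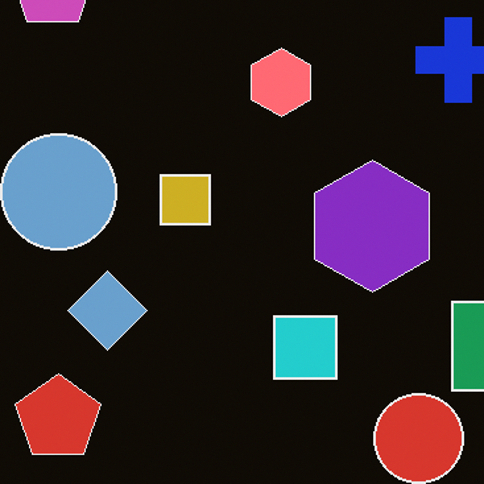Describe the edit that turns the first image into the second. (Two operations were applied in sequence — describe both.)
The transformation is: color-inverted (negative), then cropped slightly and scaled back up.

The light background has become dark and every shape's color is its complement — a photographic negative. The visible shapes are larger and the field of view is narrower; shapes near the original edges may be partly or wholly outside the frame — a crop-and-rescale.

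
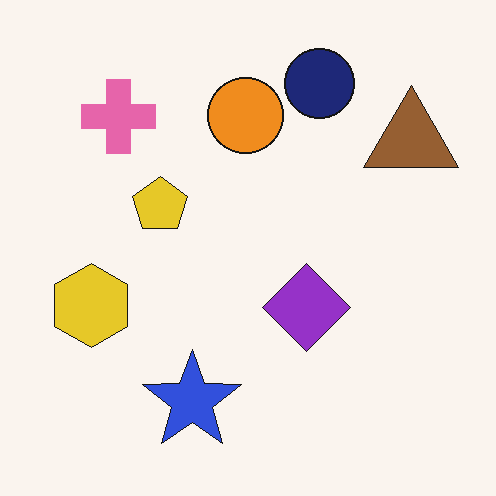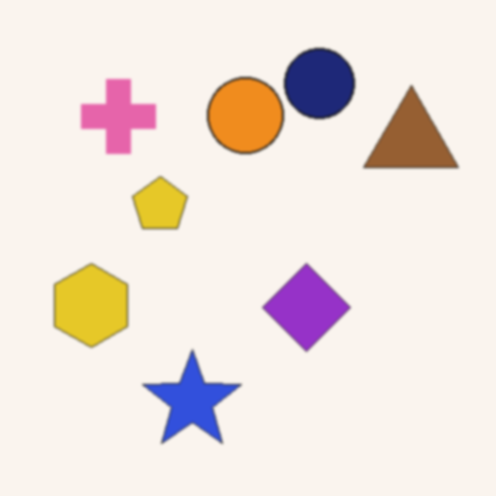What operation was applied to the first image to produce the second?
Slightly softened.

Shape edges and outlines are uniformly softened across the whole image.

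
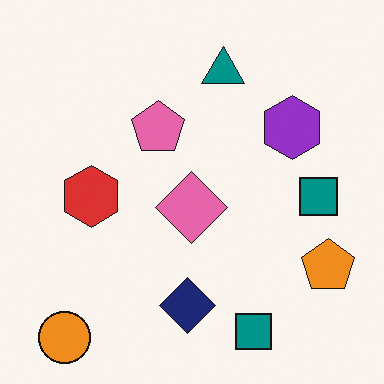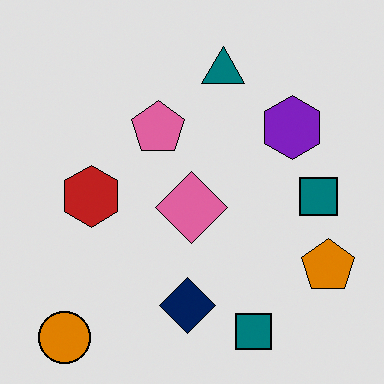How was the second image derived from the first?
The image was posterized to a reduced palette.

Each flat color has snapped to a coarser quantized level — most visibly, the near-white background has dropped to a flat grey.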